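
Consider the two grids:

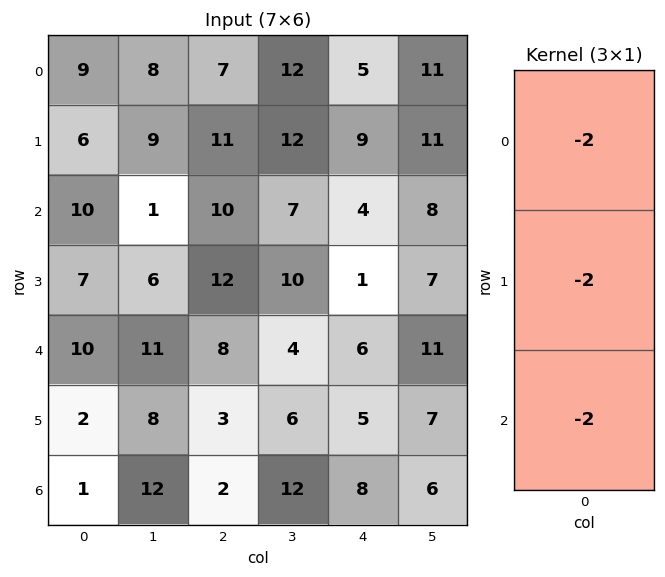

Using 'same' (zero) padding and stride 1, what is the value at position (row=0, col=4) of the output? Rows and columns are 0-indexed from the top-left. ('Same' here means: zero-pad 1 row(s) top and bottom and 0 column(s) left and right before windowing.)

The receptive field on the zero-padded input at this output position is [0 / 5 / 9]. Elementwise product with the kernel and sum: 0·-2 + 5·-2 + 9·-2.

-28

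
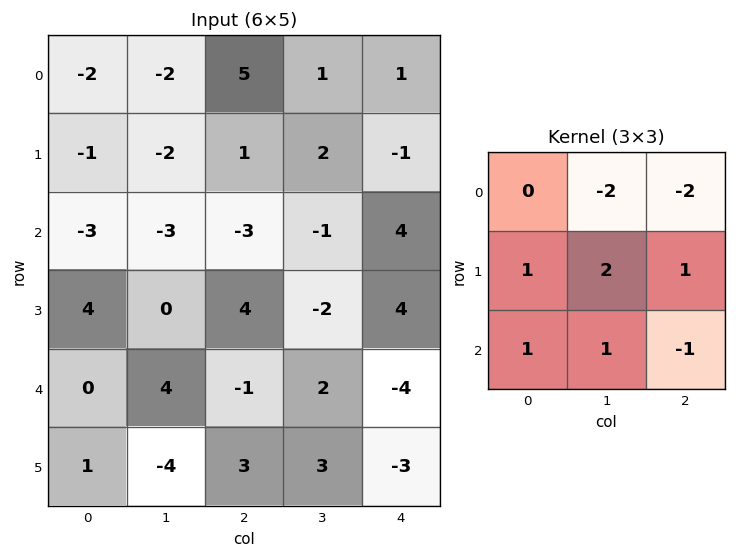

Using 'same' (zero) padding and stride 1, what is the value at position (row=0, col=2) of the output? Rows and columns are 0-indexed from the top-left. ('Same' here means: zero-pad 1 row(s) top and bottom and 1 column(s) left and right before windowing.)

6

The receptive field on the zero-padded input at this output position is [0 0 0 / -2 5 1 / -2 1 2]. Elementwise product with the kernel and sum: 0·-2 + 0·-2 + -2·1 + 5·2 + 1·1 + -2·1 + 1·1 + 2·-1.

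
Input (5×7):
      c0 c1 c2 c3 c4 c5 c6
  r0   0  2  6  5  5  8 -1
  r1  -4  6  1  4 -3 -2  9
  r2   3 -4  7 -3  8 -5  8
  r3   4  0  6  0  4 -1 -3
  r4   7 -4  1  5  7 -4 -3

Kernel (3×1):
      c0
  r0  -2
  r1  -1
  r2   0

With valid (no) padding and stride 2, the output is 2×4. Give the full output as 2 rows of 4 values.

Output[0,0]: The receptive field on the input at this output position is [0 / -4 / 3]. Elementwise product with the kernel and sum: 0·-2 + -4·-1.

4 -13 -7 -7
-10 -20 -20 -13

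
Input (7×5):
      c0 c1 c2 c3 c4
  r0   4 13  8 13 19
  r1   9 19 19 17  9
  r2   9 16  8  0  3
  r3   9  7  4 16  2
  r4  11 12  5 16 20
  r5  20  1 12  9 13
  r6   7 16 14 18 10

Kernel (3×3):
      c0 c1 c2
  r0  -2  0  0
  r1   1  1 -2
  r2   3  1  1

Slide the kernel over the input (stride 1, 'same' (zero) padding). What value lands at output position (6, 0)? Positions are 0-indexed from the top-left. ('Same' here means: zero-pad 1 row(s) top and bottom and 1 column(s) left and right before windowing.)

The receptive field on the zero-padded input at this output position is [0 20 1 / 0 7 16 / 0 0 0]. Elementwise product with the kernel and sum: 0·-2 + 0·1 + 7·1 + 16·-2 + 0·3 + 0·1 + 0·1.

-25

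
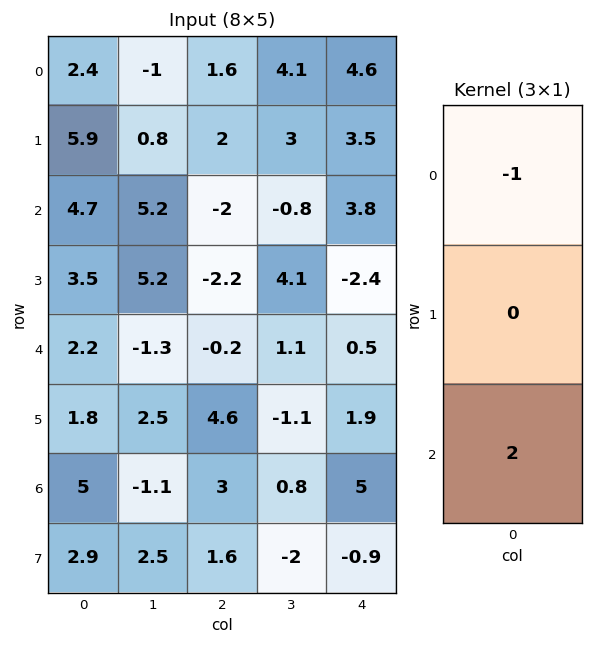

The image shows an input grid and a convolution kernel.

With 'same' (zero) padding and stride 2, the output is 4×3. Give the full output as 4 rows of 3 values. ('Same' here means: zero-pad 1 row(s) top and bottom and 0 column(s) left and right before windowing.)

Output[0,0]: The receptive field on the zero-padded input at this output position is [0 / 2.4 / 5.9]. Elementwise product with the kernel and sum: 0·-1 + 5.9·2.

11.8 4 7
1.1 -6.4 -8.3
0.1 11.4 6.2
4 -1.4 -3.7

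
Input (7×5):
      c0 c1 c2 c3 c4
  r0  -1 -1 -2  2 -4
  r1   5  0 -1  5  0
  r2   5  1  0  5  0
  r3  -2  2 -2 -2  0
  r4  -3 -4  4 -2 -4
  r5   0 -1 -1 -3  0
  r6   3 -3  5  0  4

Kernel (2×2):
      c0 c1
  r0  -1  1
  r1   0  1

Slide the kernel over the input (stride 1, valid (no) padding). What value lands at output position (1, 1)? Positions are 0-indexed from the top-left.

The receptive field on the input at this output position is [0 -1 / 1 0]. Elementwise product with the kernel and sum: 0·-1 + -1·1 + 0·1.

-1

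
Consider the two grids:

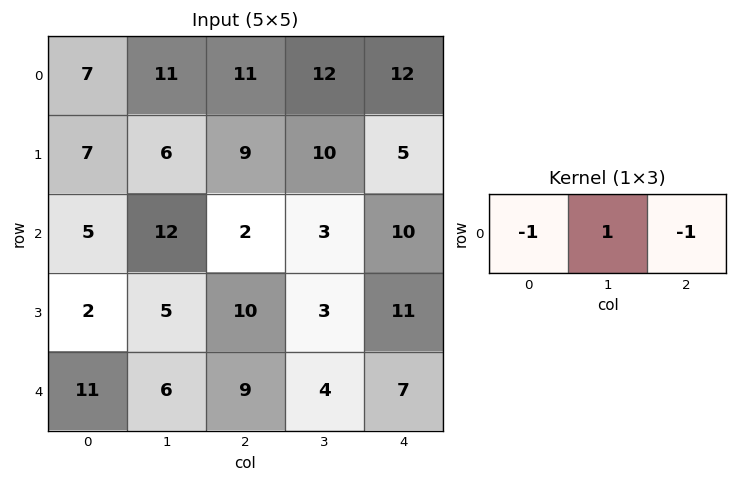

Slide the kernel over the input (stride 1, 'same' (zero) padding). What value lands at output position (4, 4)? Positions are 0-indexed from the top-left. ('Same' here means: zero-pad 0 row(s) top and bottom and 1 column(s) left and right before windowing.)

The receptive field on the zero-padded input at this output position is [4 7 0]. Elementwise product with the kernel and sum: 4·-1 + 7·1 + 0·-1.

3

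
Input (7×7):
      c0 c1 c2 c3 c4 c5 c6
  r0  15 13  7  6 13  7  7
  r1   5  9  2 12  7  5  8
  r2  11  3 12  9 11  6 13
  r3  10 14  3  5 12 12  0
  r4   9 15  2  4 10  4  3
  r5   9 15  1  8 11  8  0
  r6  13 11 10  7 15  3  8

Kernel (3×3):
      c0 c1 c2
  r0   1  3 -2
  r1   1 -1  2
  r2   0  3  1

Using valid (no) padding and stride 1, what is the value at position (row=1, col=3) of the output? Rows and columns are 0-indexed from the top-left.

81

The receptive field on the input at this output position is [12 7 5 / 9 11 6 / 5 12 12]. Elementwise product with the kernel and sum: 12·1 + 7·3 + 5·-2 + 9·1 + 11·-1 + 6·2 + 12·3 + 12·1.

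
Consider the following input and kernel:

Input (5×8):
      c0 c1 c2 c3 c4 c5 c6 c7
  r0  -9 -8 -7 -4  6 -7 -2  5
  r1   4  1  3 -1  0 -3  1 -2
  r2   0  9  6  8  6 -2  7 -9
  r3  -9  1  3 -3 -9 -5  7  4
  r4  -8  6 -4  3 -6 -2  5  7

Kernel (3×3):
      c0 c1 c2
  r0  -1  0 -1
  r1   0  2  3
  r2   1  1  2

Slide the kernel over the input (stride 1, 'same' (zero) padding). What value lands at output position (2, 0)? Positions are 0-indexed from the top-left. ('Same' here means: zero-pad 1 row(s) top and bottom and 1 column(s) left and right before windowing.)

19

The receptive field on the zero-padded input at this output position is [0 4 1 / 0 0 9 / 0 -9 1]. Elementwise product with the kernel and sum: 0·-1 + 1·-1 + 0·2 + 9·3 + 0·1 + -9·1 + 1·2.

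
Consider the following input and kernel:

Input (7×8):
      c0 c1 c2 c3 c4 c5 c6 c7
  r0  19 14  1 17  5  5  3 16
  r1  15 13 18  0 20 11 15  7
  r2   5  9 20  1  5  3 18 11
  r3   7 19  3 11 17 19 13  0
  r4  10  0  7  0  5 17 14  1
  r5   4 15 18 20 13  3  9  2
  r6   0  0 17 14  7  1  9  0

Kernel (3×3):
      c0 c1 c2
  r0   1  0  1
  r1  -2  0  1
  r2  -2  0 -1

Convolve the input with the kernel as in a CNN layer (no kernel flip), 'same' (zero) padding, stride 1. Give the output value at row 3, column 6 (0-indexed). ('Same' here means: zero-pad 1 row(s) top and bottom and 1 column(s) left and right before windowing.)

-59

The receptive field on the zero-padded input at this output position is [3 18 11 / 19 13 0 / 17 14 1]. Elementwise product with the kernel and sum: 3·1 + 11·1 + 19·-2 + 0·1 + 17·-2 + 1·-1.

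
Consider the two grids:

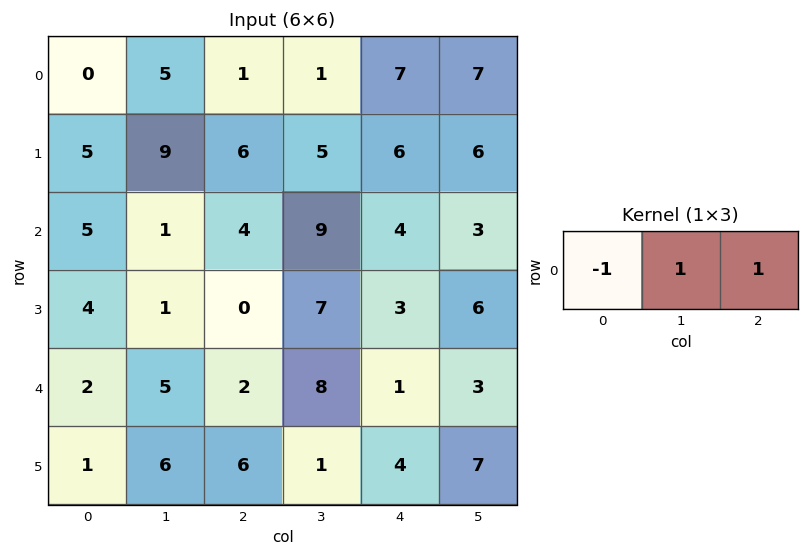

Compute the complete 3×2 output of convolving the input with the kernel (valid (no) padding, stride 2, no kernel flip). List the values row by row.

Output[0,0]: The receptive field on the input at this output position is [0 5 1]. Elementwise product with the kernel and sum: 0·-1 + 5·1 + 1·1.
Output[0,1]: The receptive field on the input at this output position is [1 1 7]. Elementwise product with the kernel and sum: 1·-1 + 1·1 + 7·1.

6 7
0 9
5 7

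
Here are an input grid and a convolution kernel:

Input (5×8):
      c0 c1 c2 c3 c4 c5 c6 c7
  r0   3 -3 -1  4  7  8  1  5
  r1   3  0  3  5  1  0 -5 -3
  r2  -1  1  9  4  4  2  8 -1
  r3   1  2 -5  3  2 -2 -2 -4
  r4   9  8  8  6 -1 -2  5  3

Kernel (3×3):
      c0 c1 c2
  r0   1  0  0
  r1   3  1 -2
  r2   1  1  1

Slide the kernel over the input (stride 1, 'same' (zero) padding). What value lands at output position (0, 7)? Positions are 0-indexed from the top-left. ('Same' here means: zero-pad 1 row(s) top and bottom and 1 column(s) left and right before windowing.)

The receptive field on the zero-padded input at this output position is [0 0 0 / 1 5 0 / -5 -3 0]. Elementwise product with the kernel and sum: 0·1 + 1·3 + 5·1 + 0·-2 + -5·1 + -3·1 + 0·1.

0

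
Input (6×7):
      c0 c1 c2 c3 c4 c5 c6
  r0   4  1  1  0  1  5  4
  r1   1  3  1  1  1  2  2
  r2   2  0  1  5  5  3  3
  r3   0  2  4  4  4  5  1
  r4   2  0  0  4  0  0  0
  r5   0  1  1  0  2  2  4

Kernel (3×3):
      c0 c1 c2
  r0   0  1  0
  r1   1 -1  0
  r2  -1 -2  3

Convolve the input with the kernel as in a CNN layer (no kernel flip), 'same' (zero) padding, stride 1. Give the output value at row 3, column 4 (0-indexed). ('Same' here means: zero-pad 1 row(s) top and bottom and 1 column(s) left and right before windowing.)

1

The receptive field on the zero-padded input at this output position is [5 5 3 / 4 4 5 / 4 0 0]. Elementwise product with the kernel and sum: 5·1 + 4·1 + 4·-1 + 4·-1 + 0·-2 + 0·3.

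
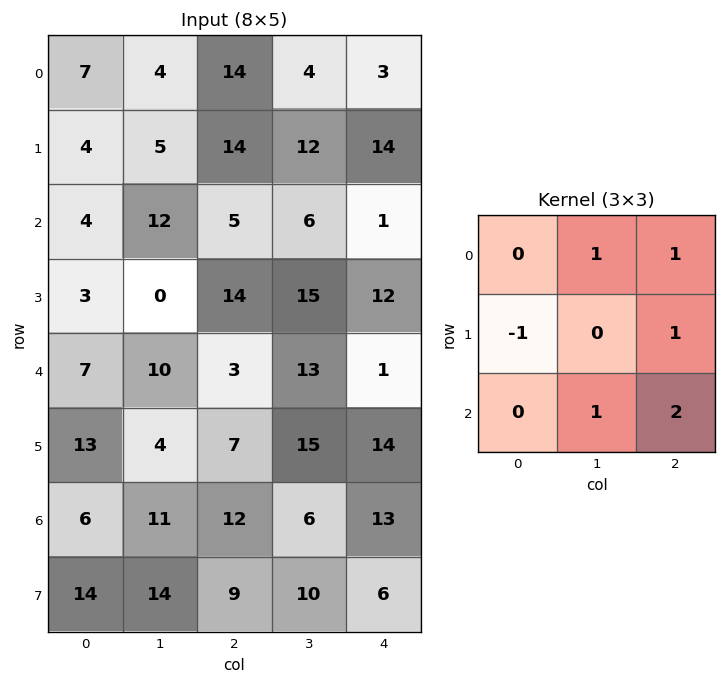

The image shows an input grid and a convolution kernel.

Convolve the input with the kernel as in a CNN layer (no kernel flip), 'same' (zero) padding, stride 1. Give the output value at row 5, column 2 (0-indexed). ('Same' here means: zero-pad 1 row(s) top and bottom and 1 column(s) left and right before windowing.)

The receptive field on the zero-padded input at this output position is [10 3 13 / 4 7 15 / 11 12 6]. Elementwise product with the kernel and sum: 3·1 + 13·1 + 4·-1 + 15·1 + 12·1 + 6·2.

51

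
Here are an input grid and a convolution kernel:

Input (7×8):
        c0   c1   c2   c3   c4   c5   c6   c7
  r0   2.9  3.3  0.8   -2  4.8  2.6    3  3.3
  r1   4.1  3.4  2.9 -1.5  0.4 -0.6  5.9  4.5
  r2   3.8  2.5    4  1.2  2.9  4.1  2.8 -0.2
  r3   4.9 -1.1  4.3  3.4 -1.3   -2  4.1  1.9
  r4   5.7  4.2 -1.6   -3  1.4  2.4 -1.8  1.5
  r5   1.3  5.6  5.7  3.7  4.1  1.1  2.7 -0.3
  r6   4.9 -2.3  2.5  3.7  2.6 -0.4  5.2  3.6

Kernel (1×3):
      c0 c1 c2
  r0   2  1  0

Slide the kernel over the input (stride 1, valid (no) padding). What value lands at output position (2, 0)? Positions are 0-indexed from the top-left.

The receptive field on the input at this output position is [3.8 2.5 4]. Elementwise product with the kernel and sum: 3.8·2 + 2.5·1.

10.1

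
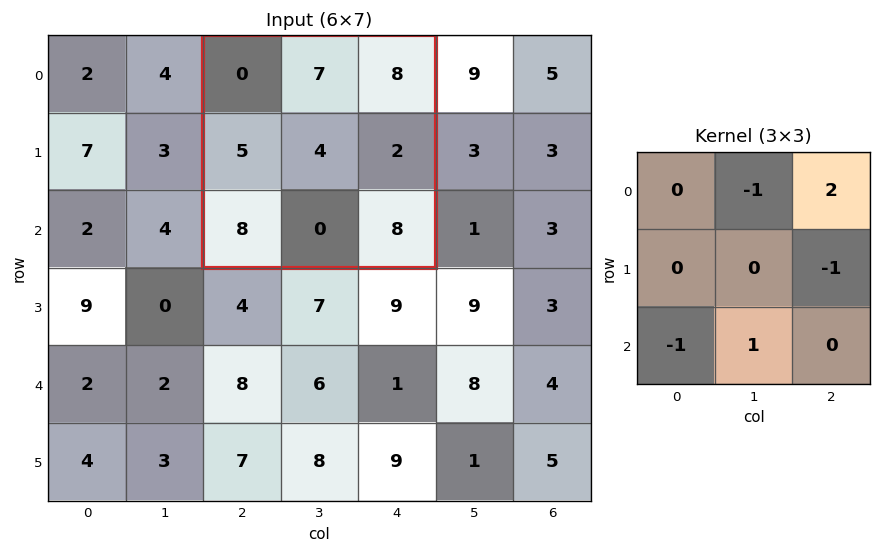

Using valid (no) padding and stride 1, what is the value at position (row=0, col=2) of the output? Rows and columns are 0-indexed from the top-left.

The receptive field on the input at this output position is [0 7 8 / 5 4 2 / 8 0 8]. Elementwise product with the kernel and sum: 7·-1 + 8·2 + 2·-1 + 8·-1 + 0·1.

-1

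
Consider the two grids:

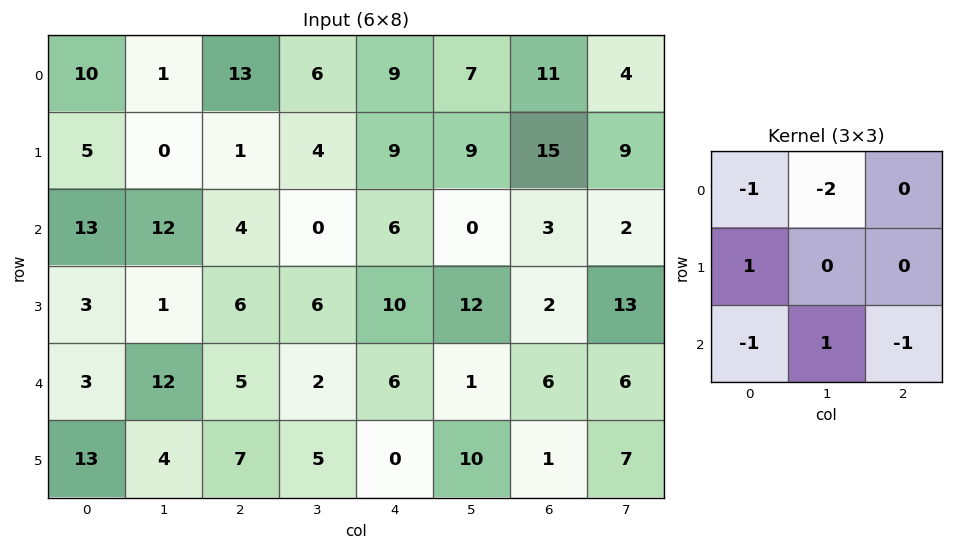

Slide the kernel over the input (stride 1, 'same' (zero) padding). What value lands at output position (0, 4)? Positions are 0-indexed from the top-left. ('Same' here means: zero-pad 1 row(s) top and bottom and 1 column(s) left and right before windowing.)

2

The receptive field on the zero-padded input at this output position is [0 0 0 / 6 9 7 / 4 9 9]. Elementwise product with the kernel and sum: 0·-1 + 0·-2 + 6·1 + 4·-1 + 9·1 + 9·-1.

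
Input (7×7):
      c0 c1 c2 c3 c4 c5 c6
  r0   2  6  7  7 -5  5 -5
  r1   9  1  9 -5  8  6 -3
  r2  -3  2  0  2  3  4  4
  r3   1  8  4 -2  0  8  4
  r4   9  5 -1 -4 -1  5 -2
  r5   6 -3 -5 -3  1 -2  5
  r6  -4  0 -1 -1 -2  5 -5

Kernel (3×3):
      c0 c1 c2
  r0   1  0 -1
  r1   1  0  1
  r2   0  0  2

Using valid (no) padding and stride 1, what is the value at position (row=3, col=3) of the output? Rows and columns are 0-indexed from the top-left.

The receptive field on the input at this output position is [-2 0 8 / -4 -1 5 / -3 1 -2]. Elementwise product with the kernel and sum: -2·1 + 8·-1 + -4·1 + 5·1 + -2·2.

-13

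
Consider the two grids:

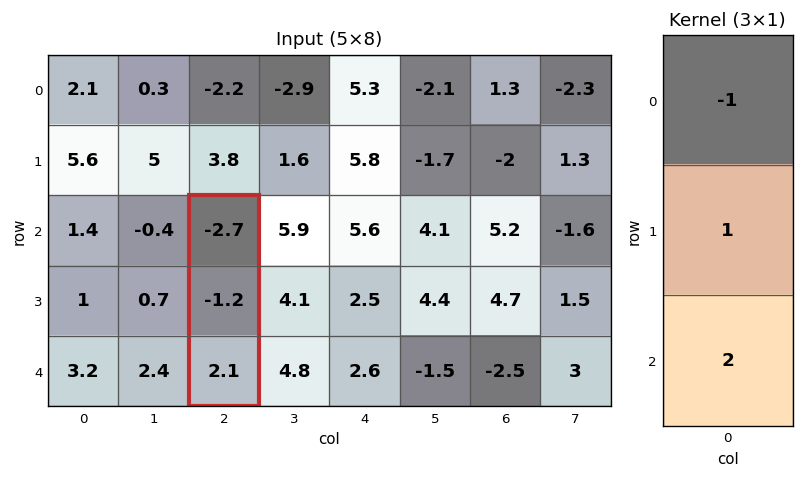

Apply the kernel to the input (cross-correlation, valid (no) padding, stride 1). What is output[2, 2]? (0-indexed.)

The receptive field on the input at this output position is [-2.7 / -1.2 / 2.1]. Elementwise product with the kernel and sum: -2.7·-1 + -1.2·1 + 2.1·2.

5.7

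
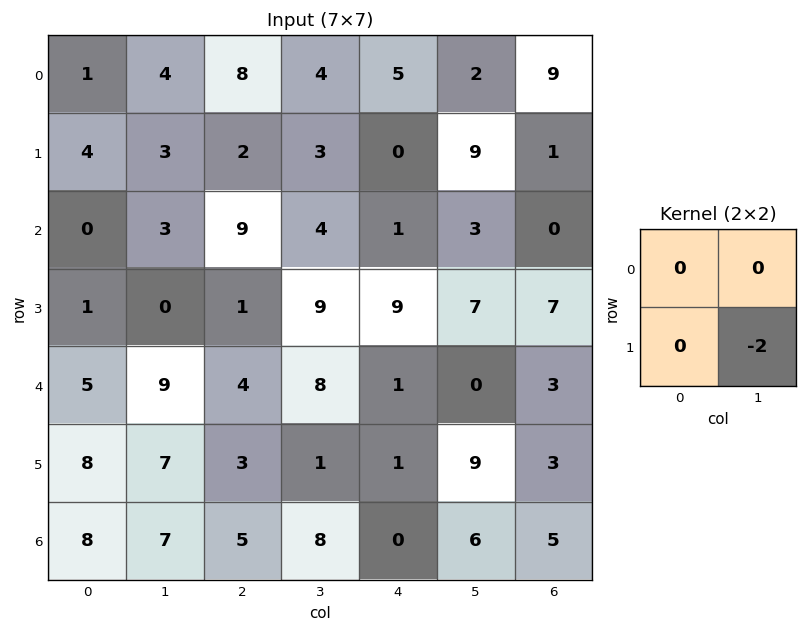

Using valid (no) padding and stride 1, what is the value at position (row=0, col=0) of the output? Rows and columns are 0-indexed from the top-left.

The receptive field on the input at this output position is [1 4 / 4 3]. Elementwise product with the kernel and sum: 3·-2.

-6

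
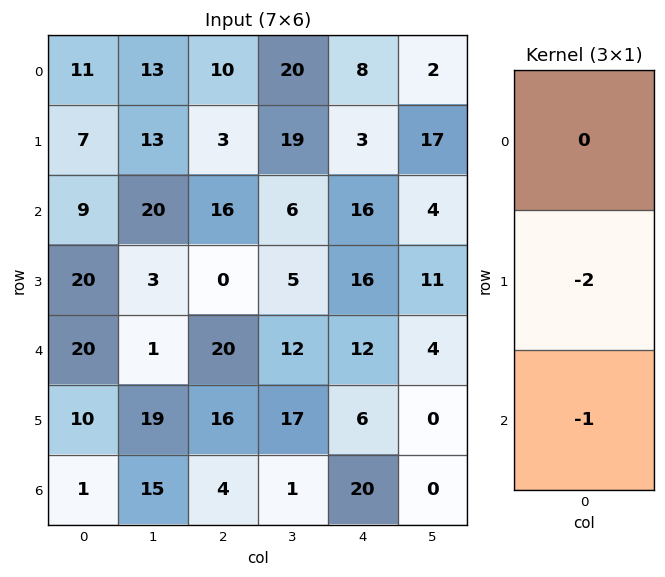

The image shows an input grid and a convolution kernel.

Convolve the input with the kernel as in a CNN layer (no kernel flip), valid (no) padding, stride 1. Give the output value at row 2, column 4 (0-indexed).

The receptive field on the input at this output position is [16 / 16 / 12]. Elementwise product with the kernel and sum: 16·-2 + 12·-1.

-44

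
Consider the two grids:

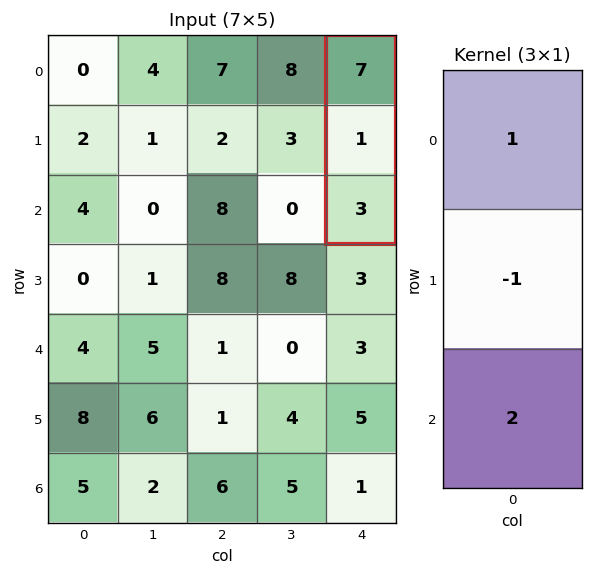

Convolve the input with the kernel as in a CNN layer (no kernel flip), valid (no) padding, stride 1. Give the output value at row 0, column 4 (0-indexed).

The receptive field on the input at this output position is [7 / 1 / 3]. Elementwise product with the kernel and sum: 7·1 + 1·-1 + 3·2.

12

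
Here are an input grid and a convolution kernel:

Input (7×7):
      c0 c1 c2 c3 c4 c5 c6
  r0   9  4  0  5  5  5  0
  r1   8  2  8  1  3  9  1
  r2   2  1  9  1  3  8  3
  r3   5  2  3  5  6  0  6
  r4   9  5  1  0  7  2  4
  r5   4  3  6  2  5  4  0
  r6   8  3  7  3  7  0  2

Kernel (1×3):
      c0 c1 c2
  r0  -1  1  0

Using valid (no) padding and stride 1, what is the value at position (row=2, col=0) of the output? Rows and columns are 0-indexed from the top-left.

The receptive field on the input at this output position is [2 1 9]. Elementwise product with the kernel and sum: 2·-1 + 1·1.

-1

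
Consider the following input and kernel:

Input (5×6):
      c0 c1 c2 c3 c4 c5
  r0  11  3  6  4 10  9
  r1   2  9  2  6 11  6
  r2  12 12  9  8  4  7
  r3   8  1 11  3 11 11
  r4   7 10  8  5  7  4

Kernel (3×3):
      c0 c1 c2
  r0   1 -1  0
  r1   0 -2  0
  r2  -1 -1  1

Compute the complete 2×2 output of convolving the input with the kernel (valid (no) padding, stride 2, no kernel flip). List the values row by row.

-25 -23
-11 -11

Output[0,0]: The receptive field on the input at this output position is [11 3 6 / 2 9 2 / 12 12 9]. Elementwise product with the kernel and sum: 11·1 + 3·-1 + 9·-2 + 12·-1 + 12·-1 + 9·1.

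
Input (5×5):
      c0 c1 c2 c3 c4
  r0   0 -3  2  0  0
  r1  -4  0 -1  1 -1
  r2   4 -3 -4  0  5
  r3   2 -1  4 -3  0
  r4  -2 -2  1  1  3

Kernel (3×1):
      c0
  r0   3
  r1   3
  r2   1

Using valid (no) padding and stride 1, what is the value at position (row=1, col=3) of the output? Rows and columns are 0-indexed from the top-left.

The receptive field on the input at this output position is [1 / 0 / -3]. Elementwise product with the kernel and sum: 1·3 + 0·3 + -3·1.

0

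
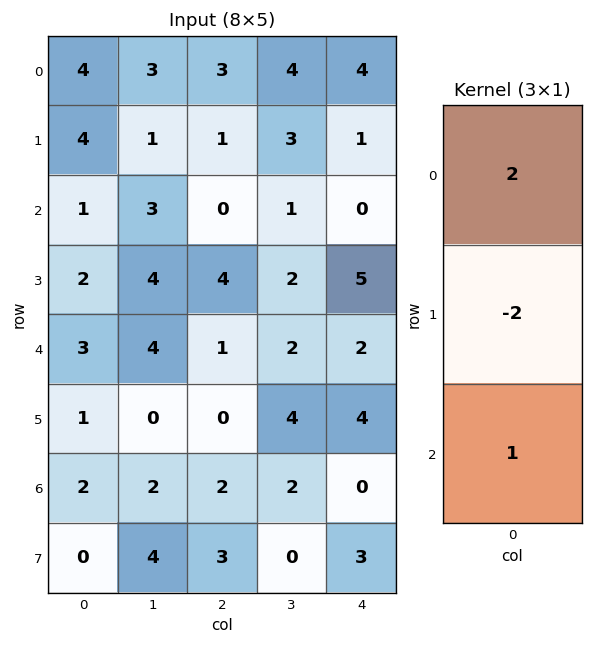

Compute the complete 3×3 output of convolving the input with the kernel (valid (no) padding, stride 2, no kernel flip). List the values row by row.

Output[0,0]: The receptive field on the input at this output position is [4 / 4 / 1]. Elementwise product with the kernel and sum: 4·2 + 4·-2 + 1·1.

1 4 6
1 -7 -8
6 4 -4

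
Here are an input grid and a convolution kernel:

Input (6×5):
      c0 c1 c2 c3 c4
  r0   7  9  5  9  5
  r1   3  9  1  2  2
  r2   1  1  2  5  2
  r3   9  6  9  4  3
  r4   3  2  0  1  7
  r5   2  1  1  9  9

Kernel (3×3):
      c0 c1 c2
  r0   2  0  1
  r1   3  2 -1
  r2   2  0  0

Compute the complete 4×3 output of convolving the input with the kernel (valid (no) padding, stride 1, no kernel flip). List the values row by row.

47 56 24
28 34 36
40 43 38
44 23 18

Output[0,0]: The receptive field on the input at this output position is [7 9 5 / 3 9 1 / 1 1 2]. Elementwise product with the kernel and sum: 7·2 + 5·1 + 3·3 + 9·2 + 1·-1 + 1·2.
Output[0,1]: The receptive field on the input at this output position is [9 5 9 / 9 1 2 / 1 2 5]. Elementwise product with the kernel and sum: 9·2 + 9·1 + 9·3 + 1·2 + 2·-1 + 1·2.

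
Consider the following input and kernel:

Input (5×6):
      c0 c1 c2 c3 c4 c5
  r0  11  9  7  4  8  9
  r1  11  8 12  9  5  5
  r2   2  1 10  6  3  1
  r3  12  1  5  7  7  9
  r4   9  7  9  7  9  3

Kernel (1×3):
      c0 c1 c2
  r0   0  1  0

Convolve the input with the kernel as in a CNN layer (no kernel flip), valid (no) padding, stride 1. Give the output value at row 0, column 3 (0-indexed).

8

The receptive field on the input at this output position is [4 8 9]. Elementwise product with the kernel and sum: 8·1.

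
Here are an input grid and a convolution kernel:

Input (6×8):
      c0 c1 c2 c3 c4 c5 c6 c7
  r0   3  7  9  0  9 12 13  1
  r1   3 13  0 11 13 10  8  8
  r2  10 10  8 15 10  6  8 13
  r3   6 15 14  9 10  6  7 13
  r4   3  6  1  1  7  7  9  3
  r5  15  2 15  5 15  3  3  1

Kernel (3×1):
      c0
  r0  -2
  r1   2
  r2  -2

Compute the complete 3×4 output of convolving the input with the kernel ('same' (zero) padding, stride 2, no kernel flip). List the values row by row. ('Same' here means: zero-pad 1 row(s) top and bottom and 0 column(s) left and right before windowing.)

0 18 -8 10
2 -12 -26 -14
-36 -56 -36 -2

Output[0,0]: The receptive field on the zero-padded input at this output position is [0 / 3 / 3]. Elementwise product with the kernel and sum: 0·-2 + 3·2 + 3·-2.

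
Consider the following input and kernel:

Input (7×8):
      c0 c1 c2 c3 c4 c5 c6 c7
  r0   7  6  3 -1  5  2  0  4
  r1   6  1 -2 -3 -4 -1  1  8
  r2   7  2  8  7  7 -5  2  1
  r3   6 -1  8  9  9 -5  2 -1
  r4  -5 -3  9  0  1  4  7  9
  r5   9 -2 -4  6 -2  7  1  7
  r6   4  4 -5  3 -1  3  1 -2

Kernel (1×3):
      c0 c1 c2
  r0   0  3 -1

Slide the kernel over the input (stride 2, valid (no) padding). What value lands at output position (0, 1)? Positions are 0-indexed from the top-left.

-8

The receptive field on the input at this output position is [3 -1 5]. Elementwise product with the kernel and sum: -1·3 + 5·-1.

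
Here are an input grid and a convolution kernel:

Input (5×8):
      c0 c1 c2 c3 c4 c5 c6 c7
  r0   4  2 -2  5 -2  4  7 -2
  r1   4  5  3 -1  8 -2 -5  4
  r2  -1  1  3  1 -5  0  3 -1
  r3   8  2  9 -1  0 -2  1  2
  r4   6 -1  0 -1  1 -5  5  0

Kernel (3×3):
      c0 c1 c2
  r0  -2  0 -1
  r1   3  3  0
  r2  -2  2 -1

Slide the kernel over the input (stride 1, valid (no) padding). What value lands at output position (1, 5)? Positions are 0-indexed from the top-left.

13

The receptive field on the input at this output position is [-2 -5 4 / 0 3 -1 / -2 1 2]. Elementwise product with the kernel and sum: -2·-2 + 4·-1 + 0·3 + 3·3 + -2·-2 + 1·2 + 2·-1.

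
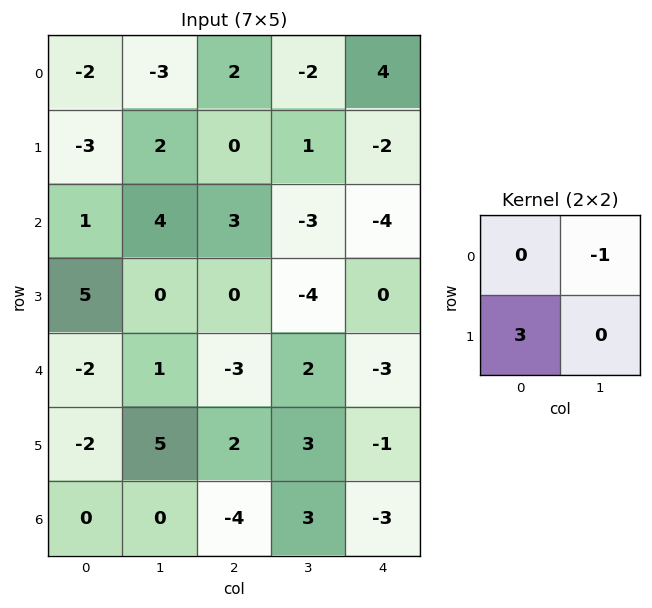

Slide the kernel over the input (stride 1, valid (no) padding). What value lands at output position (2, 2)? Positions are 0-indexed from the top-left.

The receptive field on the input at this output position is [3 -3 / 0 -4]. Elementwise product with the kernel and sum: -3·-1 + 0·3.

3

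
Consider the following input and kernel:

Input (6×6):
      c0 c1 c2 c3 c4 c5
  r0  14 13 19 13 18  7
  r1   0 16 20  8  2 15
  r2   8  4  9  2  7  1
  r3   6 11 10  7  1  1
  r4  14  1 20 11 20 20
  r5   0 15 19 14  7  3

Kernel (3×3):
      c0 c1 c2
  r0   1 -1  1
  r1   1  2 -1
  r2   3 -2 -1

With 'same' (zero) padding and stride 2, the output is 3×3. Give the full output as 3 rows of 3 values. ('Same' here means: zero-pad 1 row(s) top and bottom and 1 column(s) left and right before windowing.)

Output[0,0]: The receptive field on the zero-padded input at this output position is [0 0 0 / 0 14 13 / 0 0 16]. Elementwise product with the kernel and sum: 0·1 + 0·-1 + 0·1 + 0·1 + 14·2 + 13·-1 + 0·3 + 0·-2 + 16·-1.
Output[0,1]: The receptive field on the zero-padded input at this output position is [0 0 0 / 13 19 13 / 16 20 8]. Elementwise product with the kernel and sum: 0·1 + 0·-1 + 0·1 + 13·1 + 19·2 + 13·-1 + 16·3 + 20·-2 + 8·-1.

-1 38 47
5 30 54
17 31 63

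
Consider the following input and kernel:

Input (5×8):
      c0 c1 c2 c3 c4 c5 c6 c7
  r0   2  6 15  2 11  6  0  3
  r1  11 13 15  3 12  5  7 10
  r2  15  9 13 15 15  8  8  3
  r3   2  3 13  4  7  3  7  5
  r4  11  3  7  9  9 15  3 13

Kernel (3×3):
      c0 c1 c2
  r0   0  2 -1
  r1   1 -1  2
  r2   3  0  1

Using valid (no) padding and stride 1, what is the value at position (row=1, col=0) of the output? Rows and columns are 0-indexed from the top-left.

The receptive field on the input at this output position is [11 13 15 / 15 9 13 / 2 3 13]. Elementwise product with the kernel and sum: 13·2 + 15·-1 + 15·1 + 9·-1 + 13·2 + 2·3 + 13·1.

62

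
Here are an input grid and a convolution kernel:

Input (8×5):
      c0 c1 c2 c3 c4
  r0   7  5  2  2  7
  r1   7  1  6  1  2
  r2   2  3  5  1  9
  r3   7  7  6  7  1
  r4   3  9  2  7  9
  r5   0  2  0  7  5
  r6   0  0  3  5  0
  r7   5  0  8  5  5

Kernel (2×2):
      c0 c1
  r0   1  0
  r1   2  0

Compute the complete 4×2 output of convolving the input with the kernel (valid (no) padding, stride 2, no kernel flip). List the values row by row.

Output[0,0]: The receptive field on the input at this output position is [7 5 / 7 1]. Elementwise product with the kernel and sum: 7·1 + 7·2.

21 14
16 17
3 2
10 19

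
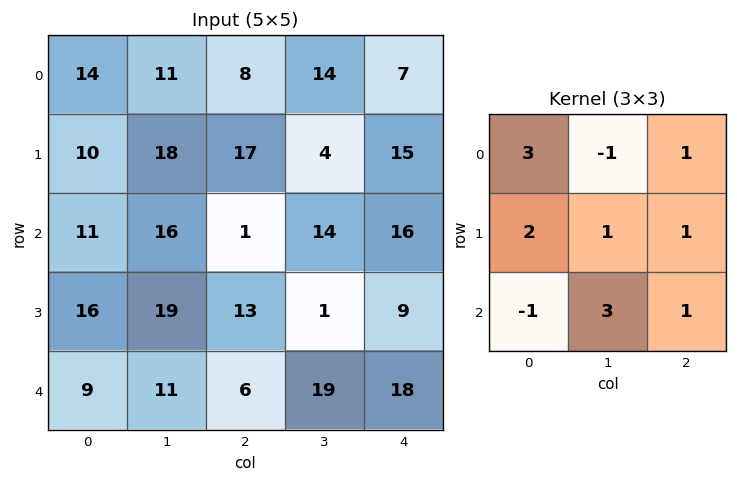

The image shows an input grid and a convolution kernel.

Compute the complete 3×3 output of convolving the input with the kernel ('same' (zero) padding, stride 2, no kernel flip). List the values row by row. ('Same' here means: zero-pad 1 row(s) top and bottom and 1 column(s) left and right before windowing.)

73 81 76
102 109 67
23 92 50

Output[0,0]: The receptive field on the zero-padded input at this output position is [0 0 0 / 0 14 11 / 0 10 18]. Elementwise product with the kernel and sum: 0·3 + 0·-1 + 0·1 + 0·2 + 14·1 + 11·1 + 0·-1 + 10·3 + 18·1.
Output[0,1]: The receptive field on the zero-padded input at this output position is [0 0 0 / 11 8 14 / 18 17 4]. Elementwise product with the kernel and sum: 0·3 + 0·-1 + 0·1 + 11·2 + 8·1 + 14·1 + 18·-1 + 17·3 + 4·1.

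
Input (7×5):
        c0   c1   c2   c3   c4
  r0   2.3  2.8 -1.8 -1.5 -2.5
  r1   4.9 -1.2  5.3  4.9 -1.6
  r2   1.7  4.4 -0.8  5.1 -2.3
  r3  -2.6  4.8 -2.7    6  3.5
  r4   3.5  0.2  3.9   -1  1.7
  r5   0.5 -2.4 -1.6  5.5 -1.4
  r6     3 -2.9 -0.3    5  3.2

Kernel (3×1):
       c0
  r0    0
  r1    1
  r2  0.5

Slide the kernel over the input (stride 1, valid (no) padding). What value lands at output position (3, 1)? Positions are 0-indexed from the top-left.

The receptive field on the input at this output position is [4.8 / 0.2 / -2.4]. Elementwise product with the kernel and sum: 0.2·1 + -2.4·0.5.

-1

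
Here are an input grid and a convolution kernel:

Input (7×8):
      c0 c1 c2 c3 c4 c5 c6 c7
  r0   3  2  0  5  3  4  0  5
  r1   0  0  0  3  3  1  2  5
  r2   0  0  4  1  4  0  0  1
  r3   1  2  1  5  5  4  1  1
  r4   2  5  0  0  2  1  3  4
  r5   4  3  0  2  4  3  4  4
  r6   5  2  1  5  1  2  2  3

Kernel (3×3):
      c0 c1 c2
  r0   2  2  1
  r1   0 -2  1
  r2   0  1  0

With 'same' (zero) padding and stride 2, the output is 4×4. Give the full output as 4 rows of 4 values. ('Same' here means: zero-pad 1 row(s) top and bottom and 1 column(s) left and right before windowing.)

-4 5 1 7
1 -3 10 13
9 11 25 13
3 11 15 17

Output[0,0]: The receptive field on the zero-padded input at this output position is [0 0 0 / 0 3 2 / 0 0 0]. Elementwise product with the kernel and sum: 0·2 + 0·2 + 0·1 + 3·-2 + 2·1 + 0·1.
Output[0,1]: The receptive field on the zero-padded input at this output position is [0 0 0 / 2 0 5 / 0 0 3]. Elementwise product with the kernel and sum: 0·2 + 0·2 + 0·1 + 0·-2 + 5·1 + 0·1.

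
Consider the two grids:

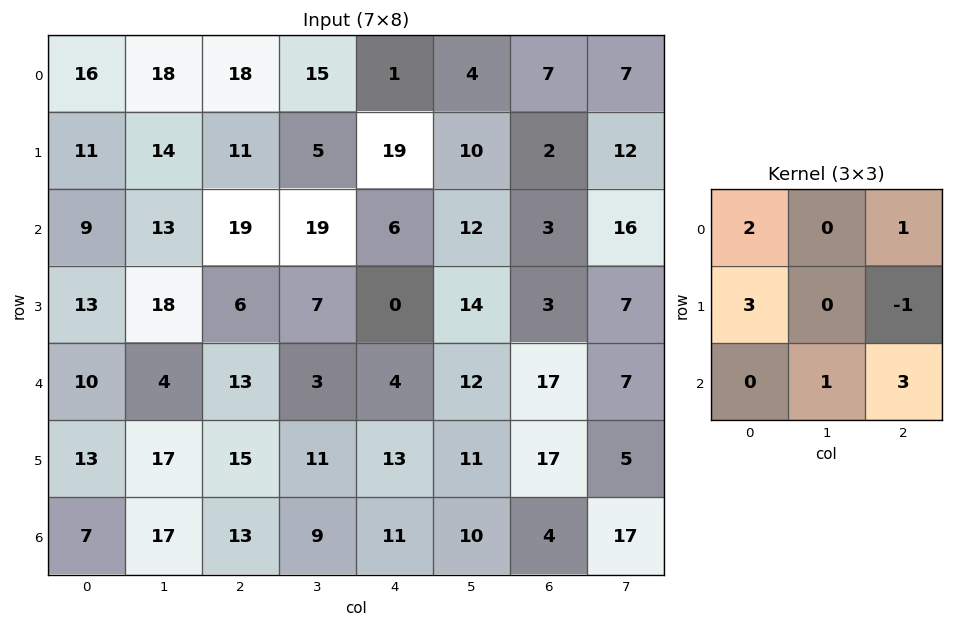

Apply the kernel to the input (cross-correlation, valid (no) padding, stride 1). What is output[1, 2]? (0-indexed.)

The receptive field on the input at this output position is [11 5 19 / 19 19 6 / 6 7 0]. Elementwise product with the kernel and sum: 11·2 + 19·1 + 19·3 + 6·-1 + 7·1 + 0·3.

99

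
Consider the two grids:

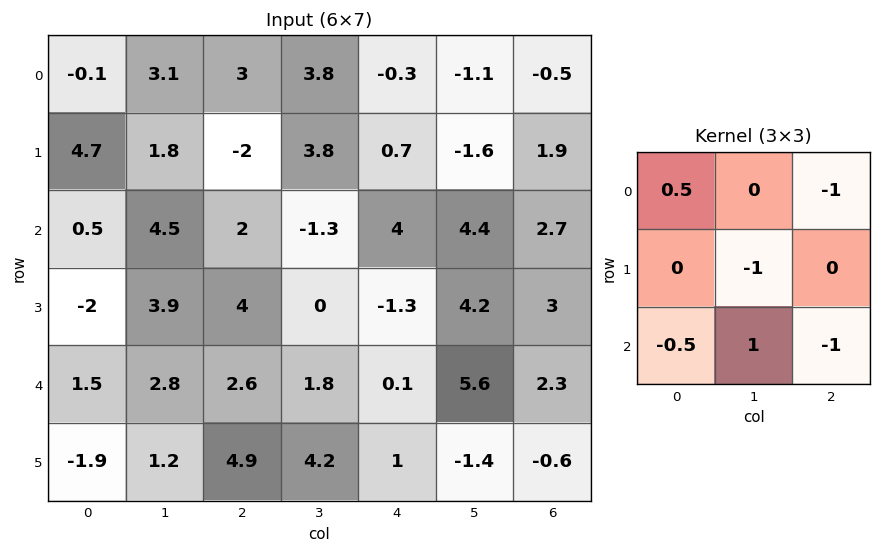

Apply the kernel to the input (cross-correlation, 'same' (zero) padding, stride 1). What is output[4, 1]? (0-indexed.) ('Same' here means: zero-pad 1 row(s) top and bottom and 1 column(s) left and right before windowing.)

The receptive field on the zero-padded input at this output position is [-2 3.9 4 / 1.5 2.8 2.6 / -1.9 1.2 4.9]. Elementwise product with the kernel and sum: -2·0.5 + 4·-1 + 2.8·-1 + -1.9·-0.5 + 1.2·1 + 4.9·-1.

-10.55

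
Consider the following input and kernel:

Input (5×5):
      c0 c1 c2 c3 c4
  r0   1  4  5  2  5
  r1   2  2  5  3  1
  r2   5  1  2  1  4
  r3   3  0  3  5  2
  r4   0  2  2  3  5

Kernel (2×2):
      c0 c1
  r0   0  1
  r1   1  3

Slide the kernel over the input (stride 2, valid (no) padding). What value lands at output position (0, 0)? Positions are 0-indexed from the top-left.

12

The receptive field on the input at this output position is [1 4 / 2 2]. Elementwise product with the kernel and sum: 4·1 + 2·1 + 2·3.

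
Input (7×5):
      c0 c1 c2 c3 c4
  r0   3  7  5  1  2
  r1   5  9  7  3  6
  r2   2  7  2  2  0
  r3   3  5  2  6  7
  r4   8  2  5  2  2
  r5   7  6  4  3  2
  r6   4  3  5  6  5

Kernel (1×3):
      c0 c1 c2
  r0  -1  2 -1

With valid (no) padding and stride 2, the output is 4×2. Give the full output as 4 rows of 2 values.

Output[0,0]: The receptive field on the input at this output position is [3 7 5]. Elementwise product with the kernel and sum: 3·-1 + 7·2 + 5·-1.
Output[0,1]: The receptive field on the input at this output position is [5 1 2]. Elementwise product with the kernel and sum: 5·-1 + 1·2 + 2·-1.

6 -5
10 2
-9 -3
-3 2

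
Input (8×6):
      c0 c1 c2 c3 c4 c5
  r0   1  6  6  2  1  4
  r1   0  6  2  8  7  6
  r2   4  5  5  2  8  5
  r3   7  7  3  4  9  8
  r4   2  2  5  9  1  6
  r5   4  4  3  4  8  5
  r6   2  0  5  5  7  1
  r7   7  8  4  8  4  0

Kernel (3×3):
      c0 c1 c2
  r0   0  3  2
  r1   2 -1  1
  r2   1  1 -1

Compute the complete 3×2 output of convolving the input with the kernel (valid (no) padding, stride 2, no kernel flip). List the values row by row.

Output[0,0]: The receptive field on the input at this output position is [1 6 6 / 0 6 2 / 4 5 5]. Elementwise product with the kernel and sum: 6·3 + 6·2 + 0·2 + 6·-1 + 2·1 + 4·1 + 5·1 + 5·-1.

30 10
34 46
20 42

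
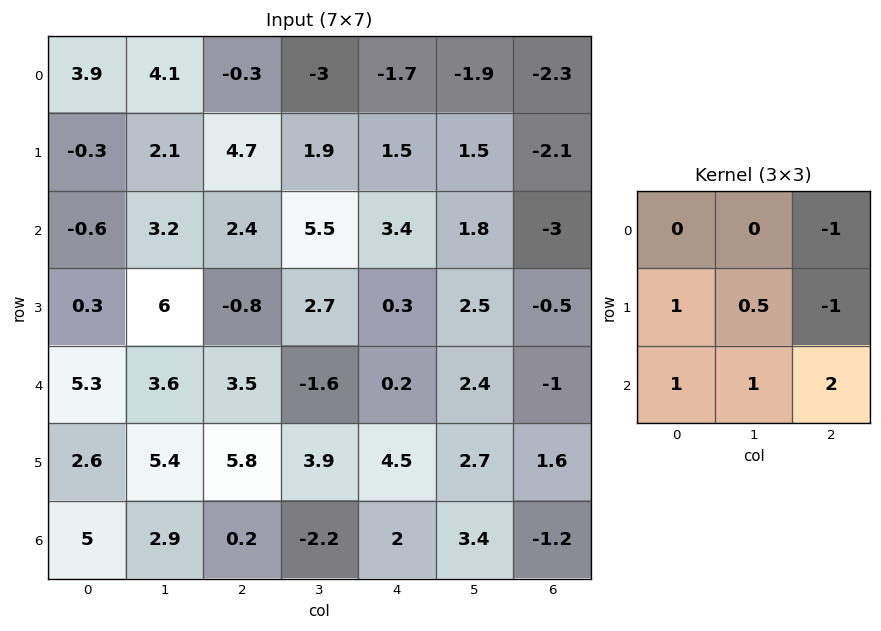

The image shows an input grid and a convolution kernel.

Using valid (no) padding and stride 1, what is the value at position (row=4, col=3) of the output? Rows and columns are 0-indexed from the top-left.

The receptive field on the input at this output position is [-1.6 0.2 2.4 / 3.9 4.5 2.7 / -2.2 2 3.4]. Elementwise product with the kernel and sum: 2.4·-1 + 3.9·1 + 4.5·0.5 + 2.7·-1 + -2.2·1 + 2·1 + 3.4·2.

7.65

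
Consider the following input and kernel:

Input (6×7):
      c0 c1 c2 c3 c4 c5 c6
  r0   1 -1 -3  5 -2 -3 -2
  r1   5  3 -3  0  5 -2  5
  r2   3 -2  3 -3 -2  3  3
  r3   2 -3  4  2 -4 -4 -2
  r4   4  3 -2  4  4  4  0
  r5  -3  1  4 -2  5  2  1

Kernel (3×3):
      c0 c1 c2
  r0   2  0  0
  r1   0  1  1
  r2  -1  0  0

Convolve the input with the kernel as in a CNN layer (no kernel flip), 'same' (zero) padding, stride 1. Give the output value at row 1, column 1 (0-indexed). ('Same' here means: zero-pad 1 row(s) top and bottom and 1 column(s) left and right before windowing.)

The receptive field on the zero-padded input at this output position is [1 -1 -3 / 5 3 -3 / 3 -2 3]. Elementwise product with the kernel and sum: 1·2 + 3·1 + -3·1 + 3·-1.

-1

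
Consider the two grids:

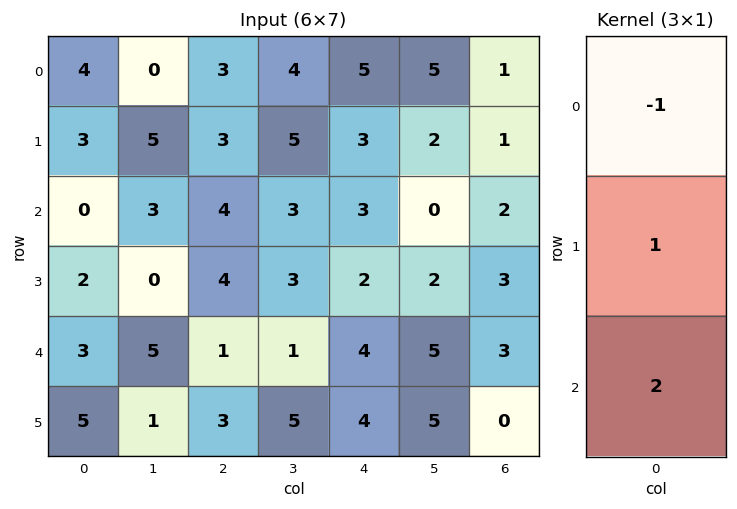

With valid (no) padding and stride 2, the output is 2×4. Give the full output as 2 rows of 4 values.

Output[0,0]: The receptive field on the input at this output position is [4 / 3 / 0]. Elementwise product with the kernel and sum: 4·-1 + 3·1 + 0·2.
Output[0,1]: The receptive field on the input at this output position is [3 / 3 / 4]. Elementwise product with the kernel and sum: 3·-1 + 3·1 + 4·2.

-1 8 4 4
8 2 7 7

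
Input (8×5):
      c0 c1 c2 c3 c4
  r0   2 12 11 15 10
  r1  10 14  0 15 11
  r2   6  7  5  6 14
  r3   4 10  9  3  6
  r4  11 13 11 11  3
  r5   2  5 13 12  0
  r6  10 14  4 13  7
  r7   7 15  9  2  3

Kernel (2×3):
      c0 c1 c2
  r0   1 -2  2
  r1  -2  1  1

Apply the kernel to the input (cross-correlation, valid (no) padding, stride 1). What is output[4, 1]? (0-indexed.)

28

The receptive field on the input at this output position is [13 11 11 / 5 13 12]. Elementwise product with the kernel and sum: 13·1 + 11·-2 + 11·2 + 5·-2 + 13·1 + 12·1.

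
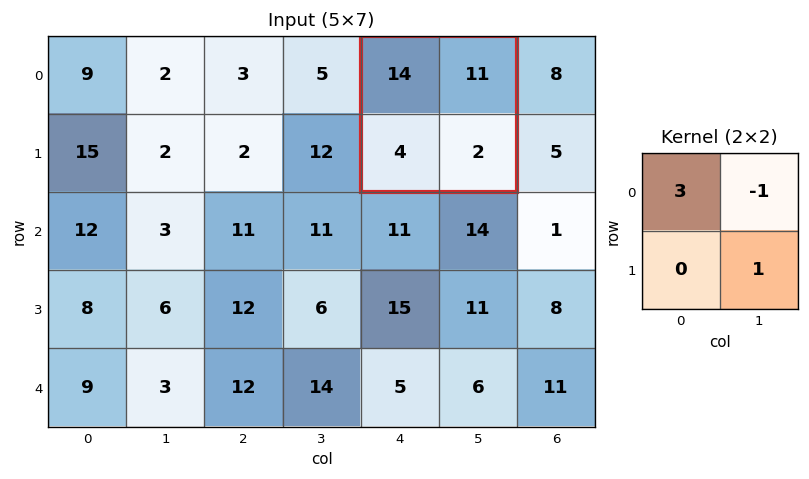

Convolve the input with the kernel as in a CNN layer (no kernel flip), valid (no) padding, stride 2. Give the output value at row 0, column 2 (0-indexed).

33

The receptive field on the input at this output position is [14 11 / 4 2]. Elementwise product with the kernel and sum: 14·3 + 11·-1 + 2·1.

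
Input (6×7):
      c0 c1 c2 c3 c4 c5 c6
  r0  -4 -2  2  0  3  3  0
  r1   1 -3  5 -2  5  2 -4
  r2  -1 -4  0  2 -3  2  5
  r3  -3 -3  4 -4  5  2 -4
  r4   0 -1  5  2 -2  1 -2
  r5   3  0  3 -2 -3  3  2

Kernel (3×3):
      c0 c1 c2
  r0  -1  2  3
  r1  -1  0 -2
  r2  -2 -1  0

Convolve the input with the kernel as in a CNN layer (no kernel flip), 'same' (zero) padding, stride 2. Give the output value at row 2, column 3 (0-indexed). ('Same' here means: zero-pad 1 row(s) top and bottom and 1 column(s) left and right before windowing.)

-19

The receptive field on the zero-padded input at this output position is [2 -4 0 / 1 -2 0 / 3 2 0]. Elementwise product with the kernel and sum: 2·-1 + -4·2 + 0·3 + 1·-1 + 0·-2 + 3·-2 + 2·-1.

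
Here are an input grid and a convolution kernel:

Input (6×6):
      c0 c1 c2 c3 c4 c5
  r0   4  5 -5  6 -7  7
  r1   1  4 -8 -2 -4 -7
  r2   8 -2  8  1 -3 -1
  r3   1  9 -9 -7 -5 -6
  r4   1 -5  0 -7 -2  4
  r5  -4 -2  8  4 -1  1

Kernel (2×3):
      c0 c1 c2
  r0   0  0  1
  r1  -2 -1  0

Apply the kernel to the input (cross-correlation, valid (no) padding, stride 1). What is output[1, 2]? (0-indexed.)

The receptive field on the input at this output position is [-8 -2 -4 / 8 1 -3]. Elementwise product with the kernel and sum: -4·1 + 8·-2 + 1·-1.

-21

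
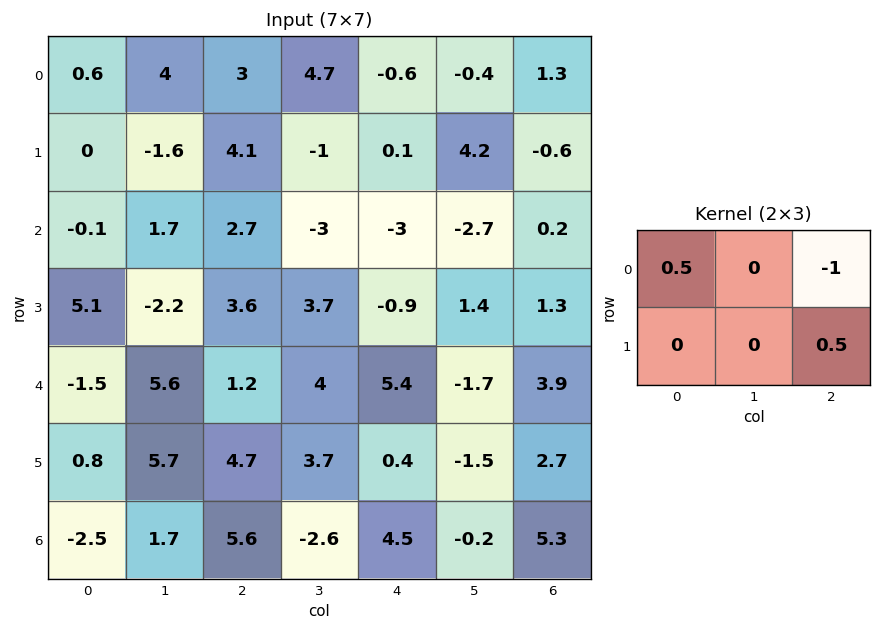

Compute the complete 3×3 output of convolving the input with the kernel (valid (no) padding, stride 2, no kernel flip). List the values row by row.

Output[0,0]: The receptive field on the input at this output position is [0.6 4 3 / 0 -1.6 4.1]. Elementwise product with the kernel and sum: 0.6·0.5 + 3·-1 + 4.1·0.5.

-0.65 2.15 -1.9
-0.95 3.9 -1.05
0.4 -4.6 0.15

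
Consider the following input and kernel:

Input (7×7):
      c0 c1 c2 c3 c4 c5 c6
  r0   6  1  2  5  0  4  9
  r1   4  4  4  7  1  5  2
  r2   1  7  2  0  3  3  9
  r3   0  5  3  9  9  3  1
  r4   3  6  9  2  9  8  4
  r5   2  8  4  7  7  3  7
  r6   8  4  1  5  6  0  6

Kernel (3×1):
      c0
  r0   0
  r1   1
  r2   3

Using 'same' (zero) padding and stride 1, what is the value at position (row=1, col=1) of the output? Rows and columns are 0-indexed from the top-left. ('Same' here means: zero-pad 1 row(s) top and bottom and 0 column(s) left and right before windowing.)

25

The receptive field on the zero-padded input at this output position is [1 / 4 / 7]. Elementwise product with the kernel and sum: 4·1 + 7·3.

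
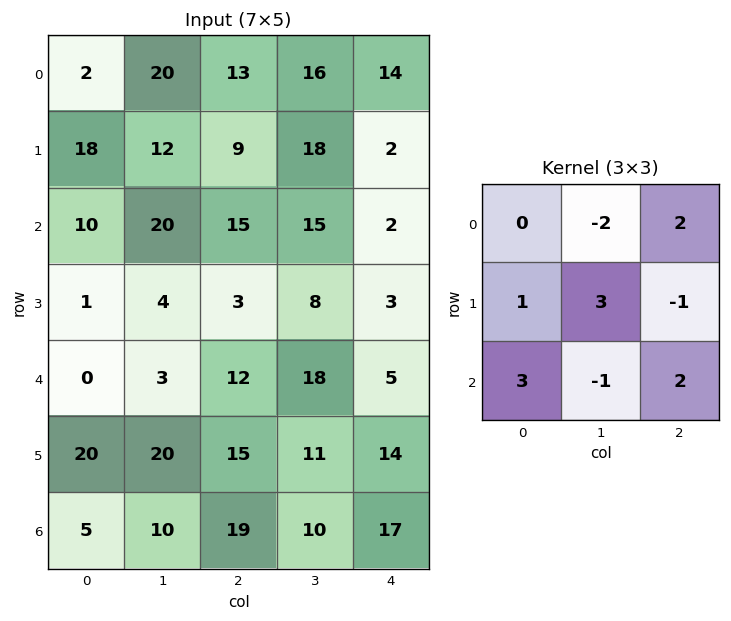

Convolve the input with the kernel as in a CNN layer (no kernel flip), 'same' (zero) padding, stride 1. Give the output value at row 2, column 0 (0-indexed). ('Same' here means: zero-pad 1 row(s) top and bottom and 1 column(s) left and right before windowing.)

5

The receptive field on the zero-padded input at this output position is [0 18 12 / 0 10 20 / 0 1 4]. Elementwise product with the kernel and sum: 18·-2 + 12·2 + 0·1 + 10·3 + 20·-1 + 0·3 + 1·-1 + 4·2.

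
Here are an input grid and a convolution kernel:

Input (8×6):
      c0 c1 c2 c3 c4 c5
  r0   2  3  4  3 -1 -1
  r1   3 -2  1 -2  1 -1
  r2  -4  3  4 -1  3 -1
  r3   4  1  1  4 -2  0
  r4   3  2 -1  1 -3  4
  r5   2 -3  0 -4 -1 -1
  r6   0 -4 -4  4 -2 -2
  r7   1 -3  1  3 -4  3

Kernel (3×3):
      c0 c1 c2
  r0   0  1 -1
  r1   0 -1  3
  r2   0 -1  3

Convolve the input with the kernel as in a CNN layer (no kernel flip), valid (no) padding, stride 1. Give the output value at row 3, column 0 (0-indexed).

The receptive field on the input at this output position is [4 1 1 / 3 2 -1 / 2 -3 0]. Elementwise product with the kernel and sum: 1·1 + 1·-1 + 2·-1 + -1·3 + -3·-1 + 0·3.

-2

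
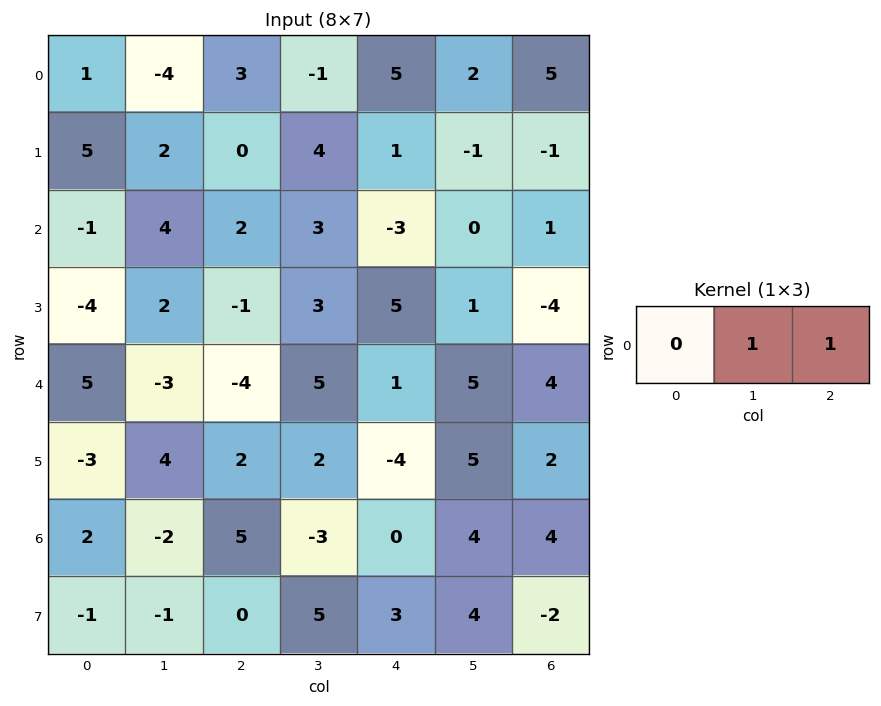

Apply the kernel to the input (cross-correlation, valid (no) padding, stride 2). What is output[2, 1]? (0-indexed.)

6

The receptive field on the input at this output position is [-4 5 1]. Elementwise product with the kernel and sum: 5·1 + 1·1.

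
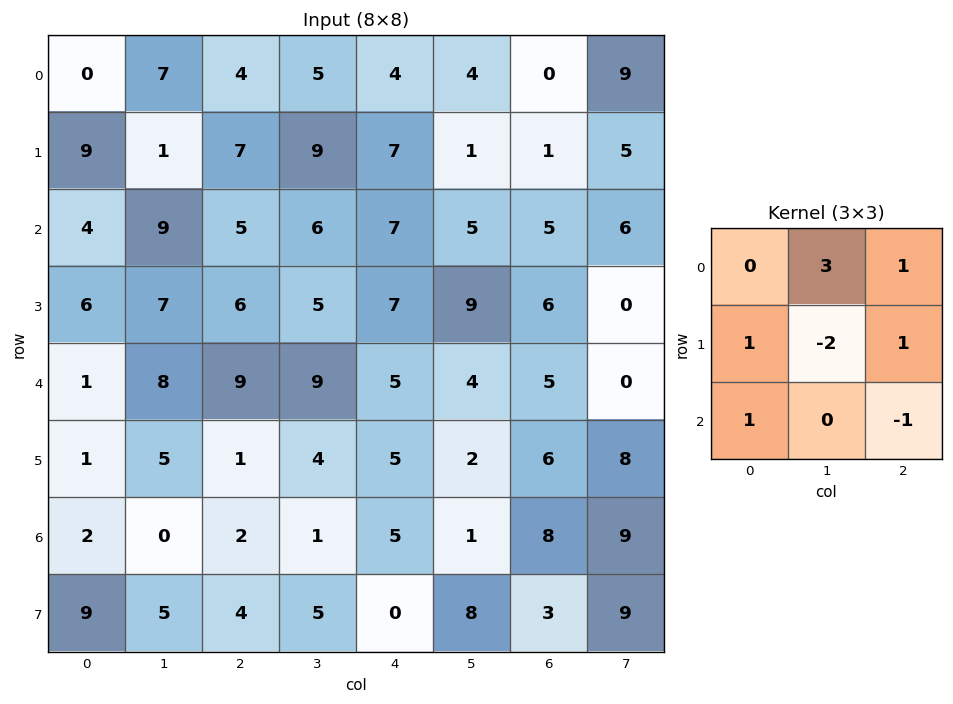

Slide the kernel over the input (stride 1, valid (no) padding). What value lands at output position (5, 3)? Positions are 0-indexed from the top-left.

6

The receptive field on the input at this output position is [4 5 2 / 1 5 1 / 5 0 8]. Elementwise product with the kernel and sum: 5·3 + 2·1 + 1·1 + 5·-2 + 1·1 + 5·1 + 8·-1.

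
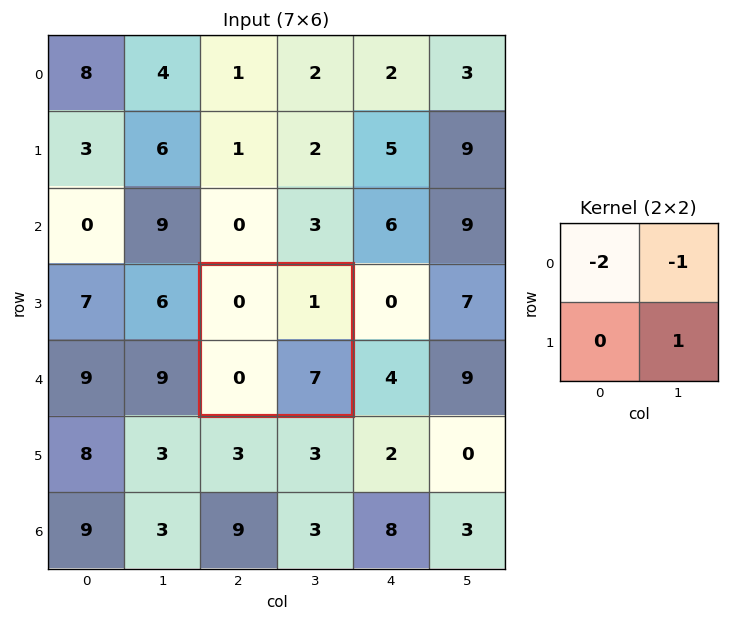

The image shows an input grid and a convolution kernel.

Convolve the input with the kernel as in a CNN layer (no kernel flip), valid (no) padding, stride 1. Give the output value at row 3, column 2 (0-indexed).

6

The receptive field on the input at this output position is [0 1 / 0 7]. Elementwise product with the kernel and sum: 0·-2 + 1·-1 + 7·1.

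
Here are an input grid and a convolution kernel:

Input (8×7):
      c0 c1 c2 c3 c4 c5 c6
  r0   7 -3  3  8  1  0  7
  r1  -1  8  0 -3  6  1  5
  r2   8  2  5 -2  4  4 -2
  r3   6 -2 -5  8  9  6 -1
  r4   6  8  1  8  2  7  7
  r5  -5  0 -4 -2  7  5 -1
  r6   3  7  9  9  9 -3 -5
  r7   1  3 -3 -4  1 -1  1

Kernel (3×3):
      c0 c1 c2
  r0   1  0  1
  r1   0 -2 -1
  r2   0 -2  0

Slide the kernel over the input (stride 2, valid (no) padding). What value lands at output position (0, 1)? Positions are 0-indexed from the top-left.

The receptive field on the input at this output position is [3 8 1 / 0 -3 6 / 5 -2 4]. Elementwise product with the kernel and sum: 3·1 + 1·1 + -3·-2 + 6·-1 + -2·-2.

8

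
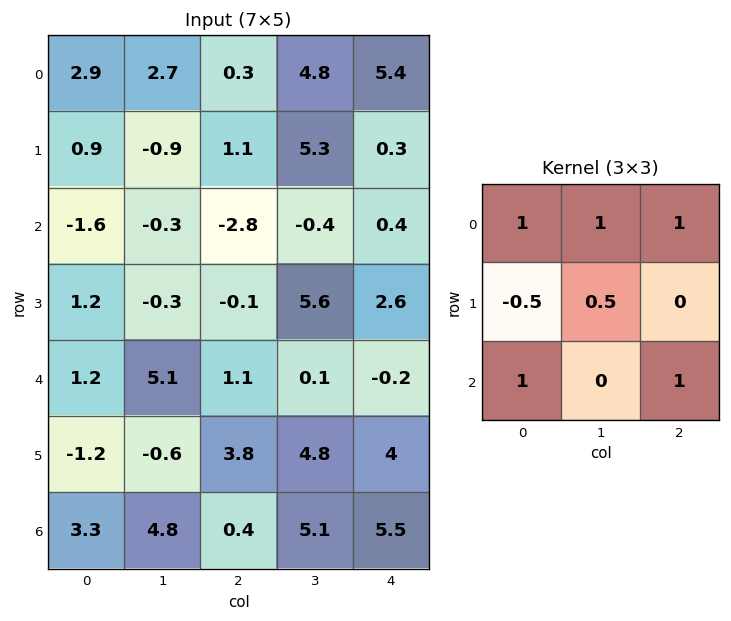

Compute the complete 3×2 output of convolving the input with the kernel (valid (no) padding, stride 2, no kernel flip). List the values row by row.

Output[0,0]: The receptive field on the input at this output position is [2.9 2.7 0.3 / 0.9 -0.9 1.1 / -1.6 -0.3 -2.8]. Elementwise product with the kernel and sum: 2.9·1 + 2.7·1 + 0.3·1 + 0.9·-0.5 + -0.9·0.5 + -1.6·1 + -2.8·1.
Output[0,1]: The receptive field on the input at this output position is [0.3 4.8 5.4 / 1.1 5.3 0.3 / -2.8 -0.4 0.4]. Elementwise product with the kernel and sum: 0.3·1 + 4.8·1 + 5.4·1 + 1.1·-0.5 + 5.3·0.5 + -2.8·1 + 0.4·1.

0.6 10.2
-3.15 0.95
11.4 7.4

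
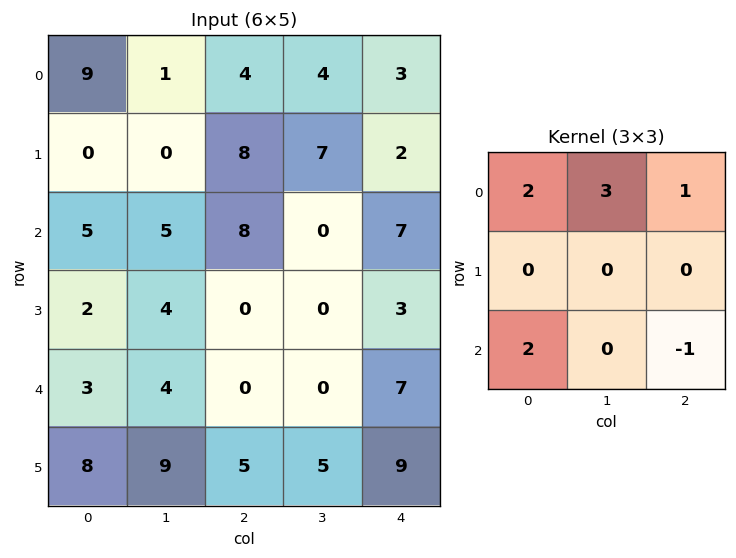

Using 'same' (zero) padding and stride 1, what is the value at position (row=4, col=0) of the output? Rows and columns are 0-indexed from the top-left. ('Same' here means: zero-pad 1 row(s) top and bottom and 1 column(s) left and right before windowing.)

1

The receptive field on the zero-padded input at this output position is [0 2 4 / 0 3 4 / 0 8 9]. Elementwise product with the kernel and sum: 0·2 + 2·3 + 4·1 + 0·2 + 9·-1.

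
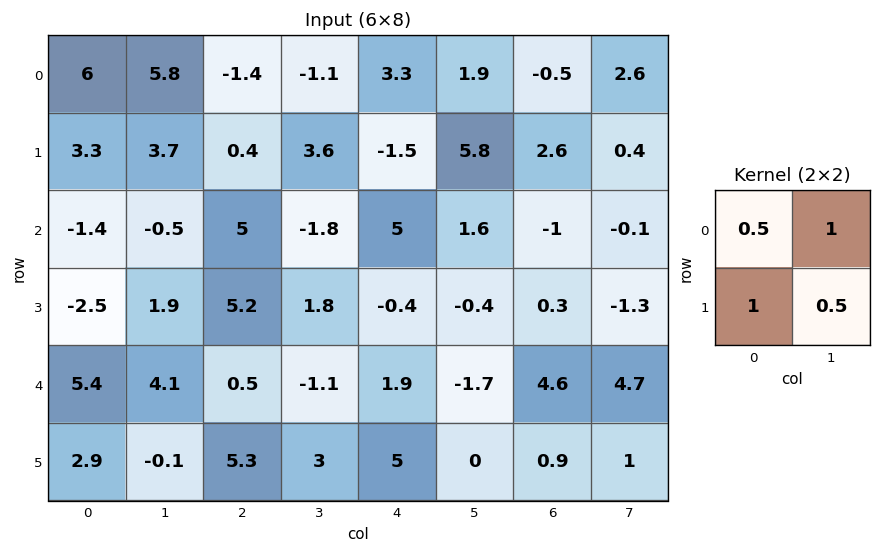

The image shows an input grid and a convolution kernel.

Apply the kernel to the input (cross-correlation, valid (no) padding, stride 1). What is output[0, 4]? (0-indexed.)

The receptive field on the input at this output position is [3.3 1.9 / -1.5 5.8]. Elementwise product with the kernel and sum: 3.3·0.5 + 1.9·1 + -1.5·1 + 5.8·0.5.

4.95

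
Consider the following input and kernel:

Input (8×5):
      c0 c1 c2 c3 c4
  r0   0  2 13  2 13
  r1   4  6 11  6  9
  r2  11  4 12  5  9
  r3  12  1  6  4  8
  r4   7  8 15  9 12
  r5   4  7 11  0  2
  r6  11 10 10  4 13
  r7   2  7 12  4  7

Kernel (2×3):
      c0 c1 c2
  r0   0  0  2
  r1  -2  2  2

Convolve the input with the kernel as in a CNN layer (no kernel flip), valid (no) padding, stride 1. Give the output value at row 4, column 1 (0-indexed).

The receptive field on the input at this output position is [8 15 9 / 7 11 0]. Elementwise product with the kernel and sum: 9·2 + 7·-2 + 11·2 + 0·2.

26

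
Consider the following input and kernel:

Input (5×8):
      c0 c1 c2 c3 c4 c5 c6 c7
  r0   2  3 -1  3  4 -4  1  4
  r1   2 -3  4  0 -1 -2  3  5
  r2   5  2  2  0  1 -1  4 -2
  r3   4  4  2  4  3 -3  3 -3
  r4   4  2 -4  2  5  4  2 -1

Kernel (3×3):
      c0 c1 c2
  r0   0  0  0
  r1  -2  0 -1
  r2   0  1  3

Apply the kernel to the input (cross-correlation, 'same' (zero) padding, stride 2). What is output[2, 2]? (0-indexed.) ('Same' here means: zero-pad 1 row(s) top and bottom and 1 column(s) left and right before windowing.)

-8

The receptive field on the zero-padded input at this output position is [4 3 -3 / 2 5 4 / 0 0 0]. Elementwise product with the kernel and sum: 2·-2 + 4·-1 + 0·1 + 0·3.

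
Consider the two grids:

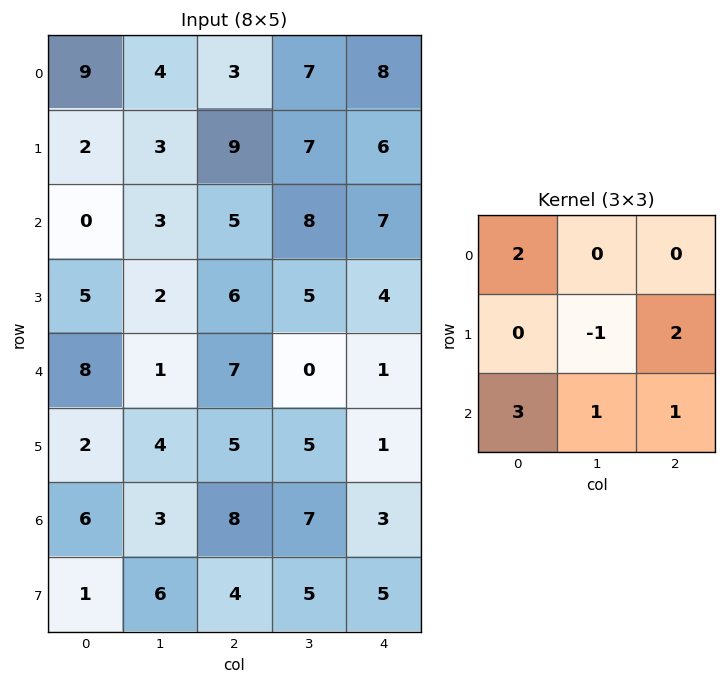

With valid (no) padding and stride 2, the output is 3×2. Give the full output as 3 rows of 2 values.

41 41
42 35
51 45

Output[0,0]: The receptive field on the input at this output position is [9 4 3 / 2 3 9 / 0 3 5]. Elementwise product with the kernel and sum: 9·2 + 3·-1 + 9·2 + 0·3 + 3·1 + 5·1.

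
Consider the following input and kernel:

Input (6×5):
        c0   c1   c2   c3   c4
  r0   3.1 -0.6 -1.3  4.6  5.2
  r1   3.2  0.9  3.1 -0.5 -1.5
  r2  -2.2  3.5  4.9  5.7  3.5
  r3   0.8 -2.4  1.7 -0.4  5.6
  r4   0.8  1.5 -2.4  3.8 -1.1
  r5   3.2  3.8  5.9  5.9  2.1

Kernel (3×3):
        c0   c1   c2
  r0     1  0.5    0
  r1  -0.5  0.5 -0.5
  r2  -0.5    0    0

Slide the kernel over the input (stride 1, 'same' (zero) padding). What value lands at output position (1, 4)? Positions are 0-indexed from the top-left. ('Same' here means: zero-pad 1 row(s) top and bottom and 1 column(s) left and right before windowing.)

The receptive field on the zero-padded input at this output position is [4.6 5.2 0 / -0.5 -1.5 0 / 5.7 3.5 0]. Elementwise product with the kernel and sum: 4.6·1 + 5.2·0.5 + -0.5·-0.5 + -1.5·0.5 + 0·-0.5 + 5.7·-0.5.

3.85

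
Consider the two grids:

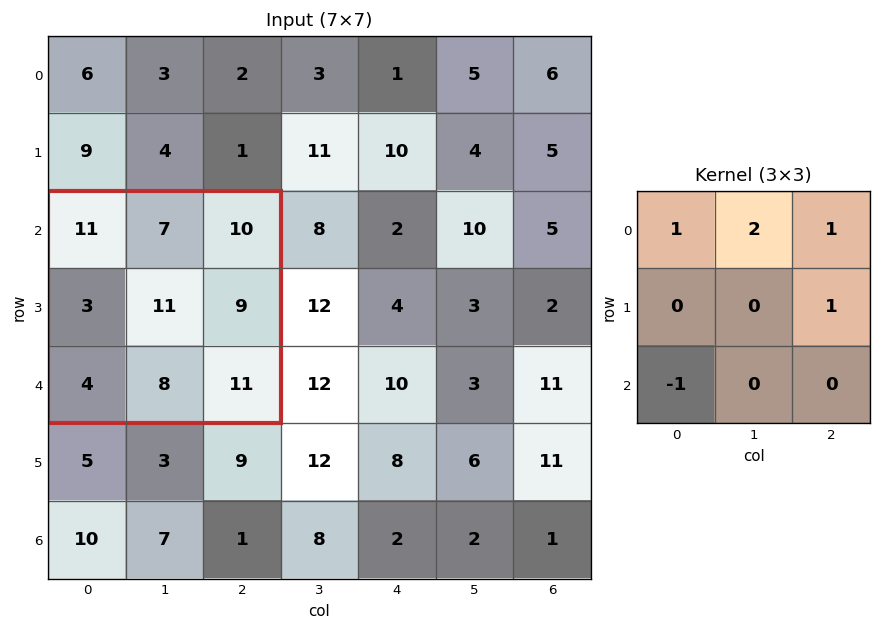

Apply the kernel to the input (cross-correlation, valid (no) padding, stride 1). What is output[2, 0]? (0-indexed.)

40

The receptive field on the input at this output position is [11 7 10 / 3 11 9 / 4 8 11]. Elementwise product with the kernel and sum: 11·1 + 7·2 + 10·1 + 9·1 + 4·-1.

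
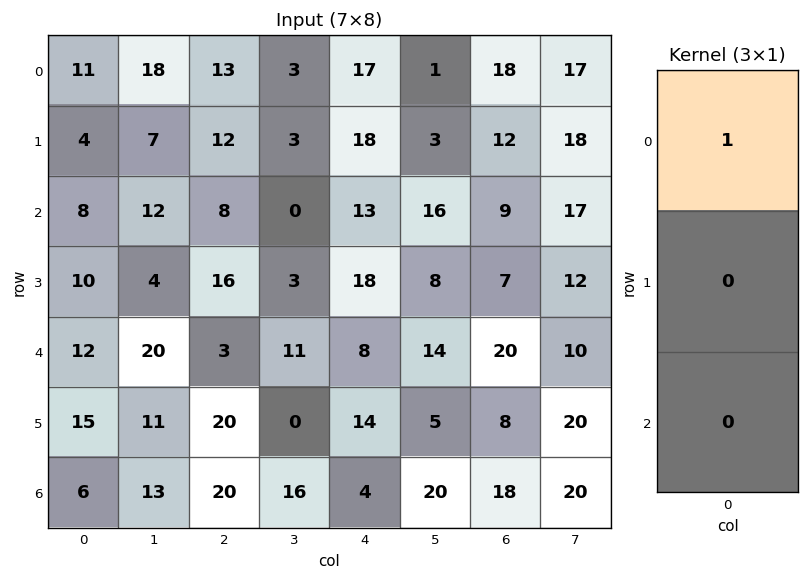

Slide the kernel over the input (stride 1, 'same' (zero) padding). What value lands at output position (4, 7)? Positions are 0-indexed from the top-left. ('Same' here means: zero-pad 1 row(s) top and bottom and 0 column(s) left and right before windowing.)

12

The receptive field on the zero-padded input at this output position is [12 / 10 / 20]. Elementwise product with the kernel and sum: 12·1.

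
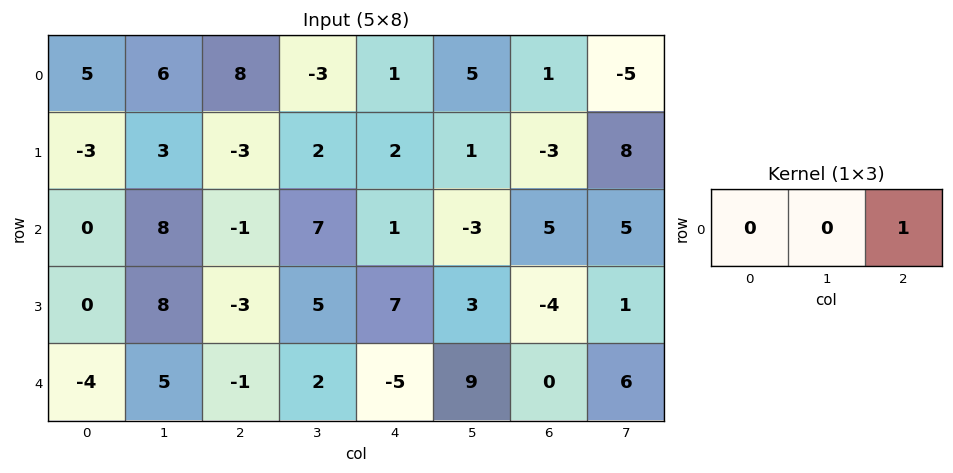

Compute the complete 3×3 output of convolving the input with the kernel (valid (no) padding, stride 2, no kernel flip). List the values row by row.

8 1 1
-1 1 5
-1 -5 0

Output[0,0]: The receptive field on the input at this output position is [5 6 8]. Elementwise product with the kernel and sum: 8·1.
Output[0,1]: The receptive field on the input at this output position is [8 -3 1]. Elementwise product with the kernel and sum: 1·1.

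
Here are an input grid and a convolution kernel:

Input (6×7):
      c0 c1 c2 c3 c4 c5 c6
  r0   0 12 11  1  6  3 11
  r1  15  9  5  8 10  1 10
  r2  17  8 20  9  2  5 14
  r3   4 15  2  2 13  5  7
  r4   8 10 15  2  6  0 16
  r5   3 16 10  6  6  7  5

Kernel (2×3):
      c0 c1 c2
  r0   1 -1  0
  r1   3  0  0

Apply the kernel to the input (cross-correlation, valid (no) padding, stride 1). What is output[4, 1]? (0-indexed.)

43

The receptive field on the input at this output position is [10 15 2 / 16 10 6]. Elementwise product with the kernel and sum: 10·1 + 15·-1 + 16·3.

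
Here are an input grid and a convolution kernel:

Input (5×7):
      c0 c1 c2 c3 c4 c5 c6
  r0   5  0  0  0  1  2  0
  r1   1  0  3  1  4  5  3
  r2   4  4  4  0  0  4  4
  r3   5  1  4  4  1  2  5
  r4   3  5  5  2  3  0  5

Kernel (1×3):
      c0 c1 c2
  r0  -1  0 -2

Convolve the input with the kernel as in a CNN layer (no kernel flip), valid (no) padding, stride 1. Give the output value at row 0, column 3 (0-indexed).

The receptive field on the input at this output position is [0 1 2]. Elementwise product with the kernel and sum: 0·-1 + 2·-2.

-4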